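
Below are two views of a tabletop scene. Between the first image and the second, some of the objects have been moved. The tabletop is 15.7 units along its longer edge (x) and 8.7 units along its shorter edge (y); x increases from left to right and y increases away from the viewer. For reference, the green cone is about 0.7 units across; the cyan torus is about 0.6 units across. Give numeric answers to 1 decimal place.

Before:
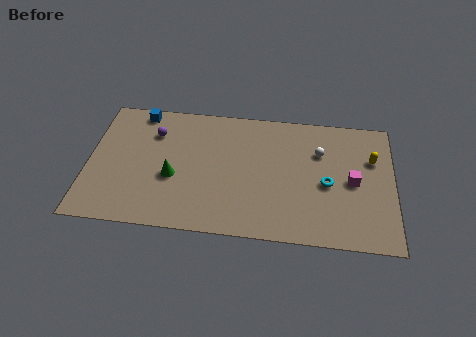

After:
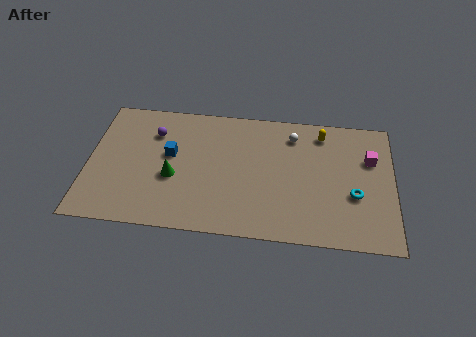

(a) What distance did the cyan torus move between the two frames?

1.5

From (12.3, 3.9) to (13.7, 3.3), the cyan torus covered √(1.4² + 0.6²) ≈ 1.5 units.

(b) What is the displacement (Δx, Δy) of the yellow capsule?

(-2.6, 1.5)

The yellow capsule started near (14.6, 5.8) and ended near (12.0, 7.3).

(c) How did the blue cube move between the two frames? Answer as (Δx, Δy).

(1.7, -2.8)

From the two frames, the blue cube sits at roughly (2.5, 7.8) before and (4.2, 5.0) after.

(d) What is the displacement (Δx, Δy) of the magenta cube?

(0.9, 1.6)

The magenta cube started near (13.6, 4.2) and ended near (14.5, 5.8).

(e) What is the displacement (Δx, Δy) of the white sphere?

(-1.4, 1.0)

From the two frames, the white sphere sits at roughly (11.9, 6.0) before and (10.5, 7.0) after.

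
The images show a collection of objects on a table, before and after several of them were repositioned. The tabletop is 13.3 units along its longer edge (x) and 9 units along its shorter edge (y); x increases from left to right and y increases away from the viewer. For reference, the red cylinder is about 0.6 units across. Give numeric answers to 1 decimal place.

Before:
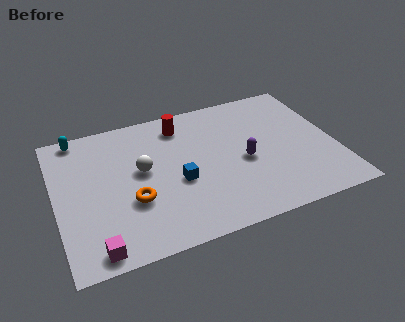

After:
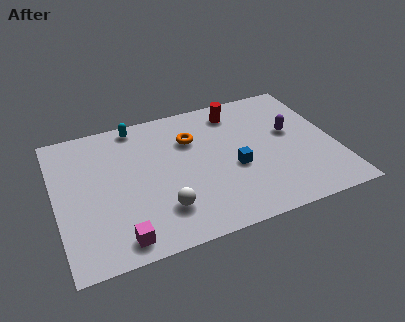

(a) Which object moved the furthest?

the orange torus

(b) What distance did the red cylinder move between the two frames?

2.7

From (6.2, 7.4) to (8.9, 7.5), the red cylinder covered √(2.7² + 0.1²) ≈ 2.7 units.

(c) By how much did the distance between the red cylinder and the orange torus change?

-2.4

They were about 5.0 units apart before and 2.6 after — 2.4 units closer together.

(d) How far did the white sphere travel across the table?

2.9

From (4.1, 5.0) to (4.8, 2.2), the white sphere covered √(0.7² + 2.8²) ≈ 2.9 units.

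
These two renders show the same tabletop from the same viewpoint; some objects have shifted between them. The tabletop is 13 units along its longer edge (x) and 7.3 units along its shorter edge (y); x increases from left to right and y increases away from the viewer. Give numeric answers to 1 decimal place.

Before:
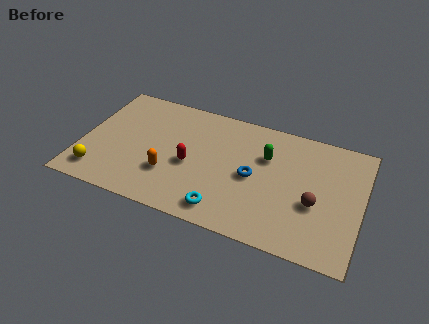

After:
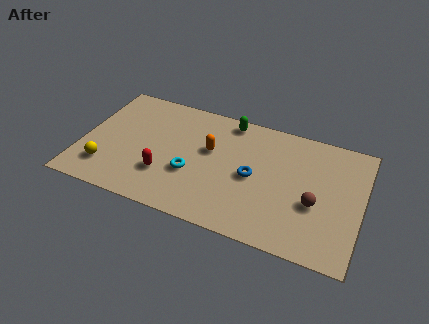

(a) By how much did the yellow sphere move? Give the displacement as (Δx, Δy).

(0.3, 0.4)

The yellow sphere started near (1.0, 1.3) and ended near (1.3, 1.7).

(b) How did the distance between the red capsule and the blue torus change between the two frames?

+1.3

Before: roughly 2.9 units apart; after: 4.2. That's 1.3 units further apart.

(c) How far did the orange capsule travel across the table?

2.7

From (4.2, 2.3) to (5.9, 4.4), the orange capsule covered √(1.7² + 2.1²) ≈ 2.7 units.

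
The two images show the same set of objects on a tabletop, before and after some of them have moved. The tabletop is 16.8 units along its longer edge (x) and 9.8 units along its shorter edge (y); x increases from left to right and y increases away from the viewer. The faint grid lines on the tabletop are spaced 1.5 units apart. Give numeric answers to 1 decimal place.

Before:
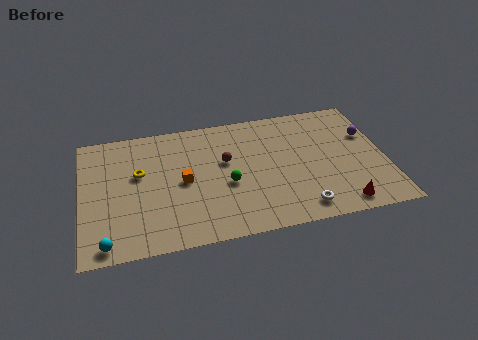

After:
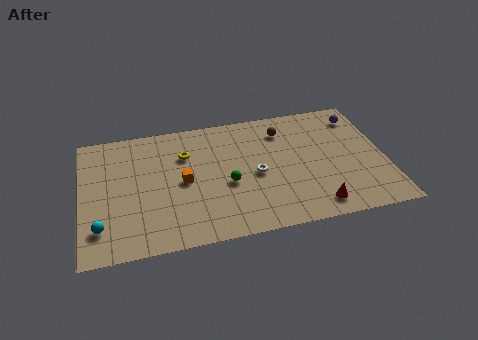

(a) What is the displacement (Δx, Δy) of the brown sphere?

(3.3, 1.8)

The brown sphere started near (8.0, 5.9) and ended near (11.3, 7.7).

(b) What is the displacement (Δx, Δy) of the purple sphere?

(-0.4, 1.6)

The purple sphere started near (16.0, 6.4) and ended near (15.6, 8.0).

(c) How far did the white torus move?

3.9

From (11.9, 1.4) to (9.6, 4.5), the white torus covered √(2.3² + 3.1²) ≈ 3.9 units.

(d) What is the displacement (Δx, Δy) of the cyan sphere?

(-0.3, 1.2)

The cyan sphere started near (1.3, 1.0) and ended near (1.0, 2.2).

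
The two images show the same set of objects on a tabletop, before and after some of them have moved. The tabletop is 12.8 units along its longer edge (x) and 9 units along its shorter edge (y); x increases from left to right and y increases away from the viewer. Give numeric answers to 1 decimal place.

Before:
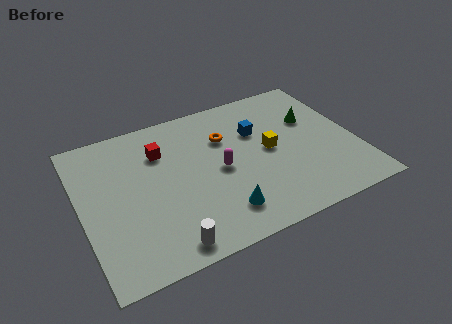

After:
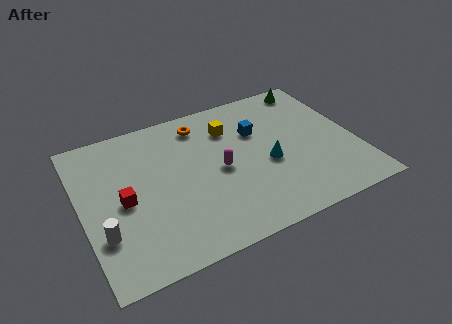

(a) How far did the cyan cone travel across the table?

3.2

The cyan cone was near (6.1, 1.8) before and (8.6, 3.8) after, so it travelled √(2.5² + 2.0²) ≈ 3.2 units.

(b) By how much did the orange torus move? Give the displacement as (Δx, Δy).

(-1.0, 1.3)

From the two frames, the orange torus sits at roughly (6.9, 6.2) before and (5.9, 7.5) after.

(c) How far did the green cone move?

2.2

The green cone moved from about (11.0, 5.8) to (11.4, 8.0), a distance of √(0.4² + 2.2²) ≈ 2.2.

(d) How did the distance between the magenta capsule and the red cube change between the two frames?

+1.2

The distance was about 3.3 in the first image and 4.5 in the second, so they moved 1.2 units further apart.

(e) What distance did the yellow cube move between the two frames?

2.6

From (8.8, 4.6) to (7.2, 6.7), the yellow cube covered √(1.6² + 2.1²) ≈ 2.6 units.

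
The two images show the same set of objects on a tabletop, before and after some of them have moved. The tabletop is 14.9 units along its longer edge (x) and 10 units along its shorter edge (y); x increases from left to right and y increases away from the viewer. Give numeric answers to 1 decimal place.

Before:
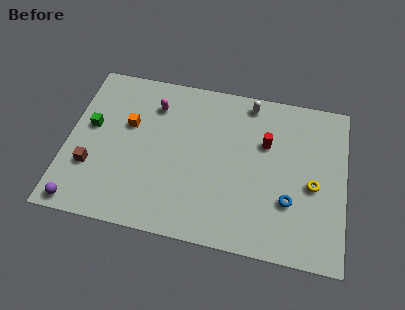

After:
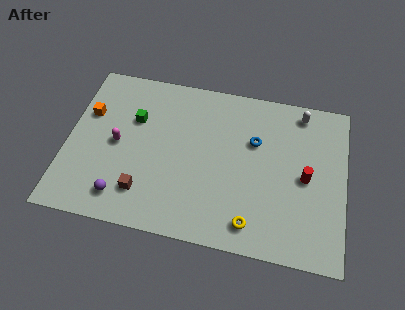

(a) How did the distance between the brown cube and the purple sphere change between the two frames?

-1.1

They were about 2.3 units apart before and 1.2 after — 1.1 units closer together.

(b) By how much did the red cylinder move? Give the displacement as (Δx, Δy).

(2.2, -1.7)

From the two frames, the red cylinder sits at roughly (10.6, 6.5) before and (12.8, 4.8) after.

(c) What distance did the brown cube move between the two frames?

3.1

From (1.4, 3.2) to (4.3, 2.2), the brown cube covered √(2.9² + 1.0²) ≈ 3.1 units.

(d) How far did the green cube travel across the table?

2.5

From (1.2, 5.7) to (3.5, 6.6), the green cube covered √(2.3² + 0.9²) ≈ 2.5 units.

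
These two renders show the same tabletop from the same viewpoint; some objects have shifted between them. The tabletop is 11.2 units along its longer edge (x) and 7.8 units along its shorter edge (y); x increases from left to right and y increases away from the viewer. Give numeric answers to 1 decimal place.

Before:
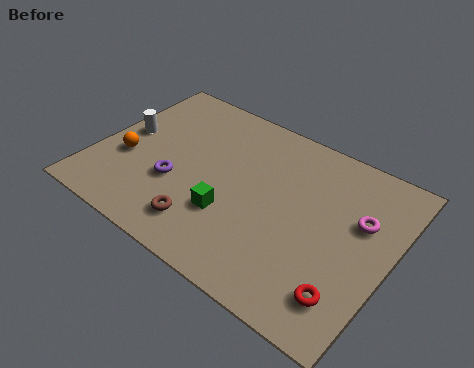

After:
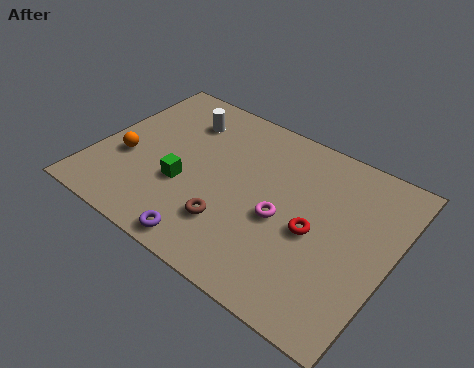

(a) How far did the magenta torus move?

3.1

The magenta torus moved from about (9.9, 4.9) to (7.2, 3.4), a distance of √(2.7² + 1.5²) ≈ 3.1.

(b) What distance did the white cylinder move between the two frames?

2.6

The white cylinder moved from about (0.9, 4.2) to (2.8, 6.0), a distance of √(1.9² + 1.8²) ≈ 2.6.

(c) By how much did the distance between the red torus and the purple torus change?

-2.5

The distance was about 6.9 in the first image and 4.4 in the second, so they moved 2.5 units closer together.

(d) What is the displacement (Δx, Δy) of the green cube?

(-1.9, 0.4)

From the two frames, the green cube sits at roughly (5.4, 2.5) before and (3.5, 2.9) after.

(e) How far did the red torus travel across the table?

2.5

The red torus moved from about (10.0, 1.6) to (8.4, 3.5), a distance of √(1.6² + 1.9²) ≈ 2.5.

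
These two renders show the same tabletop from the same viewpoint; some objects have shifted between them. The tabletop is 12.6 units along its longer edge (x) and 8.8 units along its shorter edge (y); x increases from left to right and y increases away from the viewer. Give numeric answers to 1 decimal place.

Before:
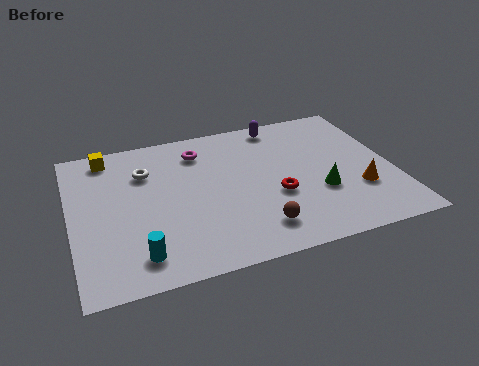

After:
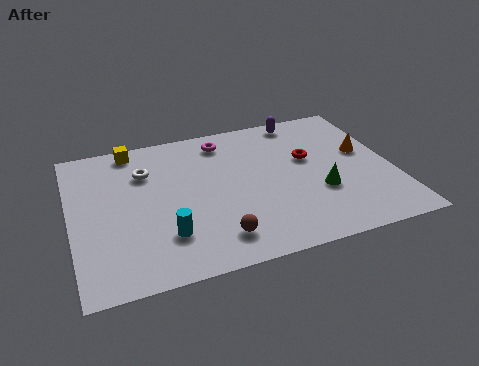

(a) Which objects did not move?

the white torus and the green cone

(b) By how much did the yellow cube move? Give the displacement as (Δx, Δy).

(1.0, 0.2)

The yellow cube was at about (1.6, 7.7) and moved to about (2.6, 7.9).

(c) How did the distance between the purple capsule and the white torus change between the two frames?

+0.9

The distance was about 5.7 in the first image and 6.6 in the second, so they moved 0.9 units further apart.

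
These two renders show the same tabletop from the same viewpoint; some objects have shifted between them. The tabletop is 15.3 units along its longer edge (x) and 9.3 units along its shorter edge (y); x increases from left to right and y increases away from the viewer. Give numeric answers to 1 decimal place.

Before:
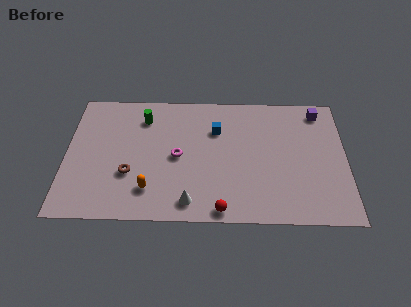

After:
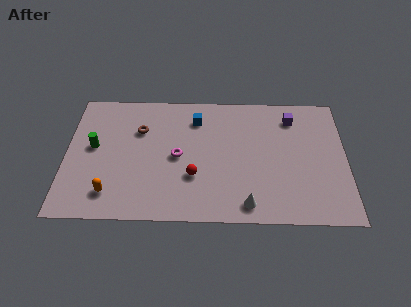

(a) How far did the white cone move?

3.1

The white cone moved from about (6.8, 1.3) to (9.9, 1.2), a distance of √(3.1² + 0.1²) ≈ 3.1.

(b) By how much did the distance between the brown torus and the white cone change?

+4.1

Before: roughly 3.8 units apart; after: 7.9. That's 4.1 units further apart.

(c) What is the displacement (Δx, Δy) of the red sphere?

(-1.5, 2.3)

The red sphere started near (8.5, 0.8) and ended near (7.0, 3.1).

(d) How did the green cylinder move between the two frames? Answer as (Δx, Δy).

(-2.7, -2.2)

The green cylinder started near (4.2, 7.3) and ended near (1.5, 5.1).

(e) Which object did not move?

the magenta torus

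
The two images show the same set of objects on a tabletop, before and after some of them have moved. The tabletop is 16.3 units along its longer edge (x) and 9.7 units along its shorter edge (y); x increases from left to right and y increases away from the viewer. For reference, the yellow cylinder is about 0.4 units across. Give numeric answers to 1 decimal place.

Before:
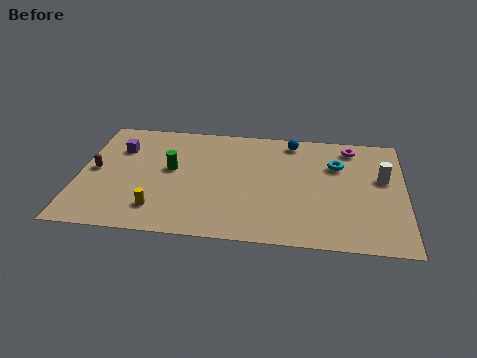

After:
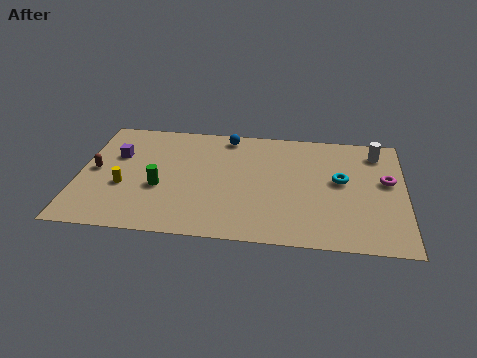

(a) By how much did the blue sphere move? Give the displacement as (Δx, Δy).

(-3.3, 0.1)

The blue sphere started near (10.6, 8.5) and ended near (7.3, 8.6).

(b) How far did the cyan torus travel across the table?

1.3

The cyan torus was near (12.9, 6.7) before and (13.1, 5.4) after, so it travelled √(0.2² + 1.3²) ≈ 1.3 units.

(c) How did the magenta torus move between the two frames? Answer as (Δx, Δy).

(1.8, -2.7)

The magenta torus started near (13.6, 8.3) and ended near (15.4, 5.6).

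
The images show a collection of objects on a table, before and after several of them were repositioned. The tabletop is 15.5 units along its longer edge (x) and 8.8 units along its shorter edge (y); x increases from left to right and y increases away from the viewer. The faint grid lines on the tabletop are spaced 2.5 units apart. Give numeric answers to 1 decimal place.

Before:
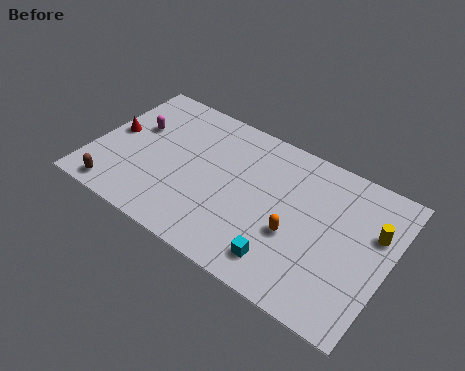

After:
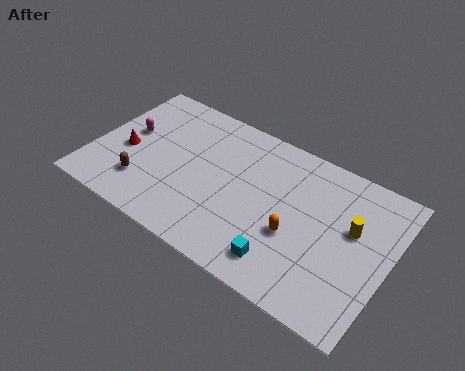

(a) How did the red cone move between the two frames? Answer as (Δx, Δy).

(0.8, -0.8)

From the two frames, the red cone sits at roughly (0.9, 4.6) before and (1.7, 3.8) after.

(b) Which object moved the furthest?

the brown capsule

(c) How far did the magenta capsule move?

0.6

From (1.9, 5.5) to (1.6, 5.0), the magenta capsule covered √(0.3² + 0.5²) ≈ 0.6 units.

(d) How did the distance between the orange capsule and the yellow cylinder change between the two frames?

-1.1

The distance was about 4.4 in the first image and 3.3 in the second, so they moved 1.1 units closer together.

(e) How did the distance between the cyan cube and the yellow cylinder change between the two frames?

-1.0

They were about 5.8 units apart before and 4.8 after — 1.0 units closer together.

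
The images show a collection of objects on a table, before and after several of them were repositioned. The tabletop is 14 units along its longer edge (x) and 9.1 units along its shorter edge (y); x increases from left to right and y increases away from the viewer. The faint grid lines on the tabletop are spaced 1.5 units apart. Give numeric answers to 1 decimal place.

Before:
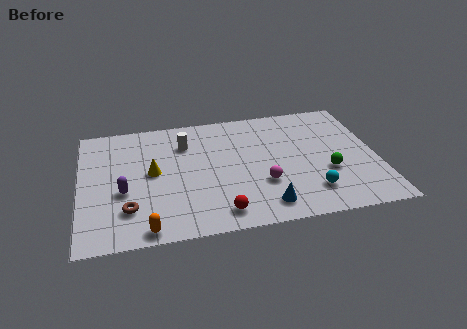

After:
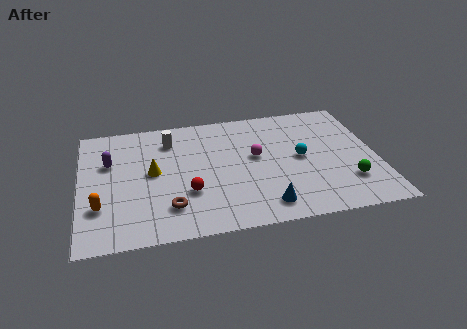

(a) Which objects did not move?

the blue cone and the yellow cone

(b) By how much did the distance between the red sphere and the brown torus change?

-3.0

The distance was about 4.3 in the first image and 1.3 in the second, so they moved 3.0 units closer together.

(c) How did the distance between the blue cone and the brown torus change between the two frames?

-1.9

Before: roughly 6.4 units apart; after: 4.5. That's 1.9 units closer together.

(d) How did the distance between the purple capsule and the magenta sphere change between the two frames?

+0.4

The distance was about 6.5 in the first image and 6.9 in the second, so they moved 0.4 units further apart.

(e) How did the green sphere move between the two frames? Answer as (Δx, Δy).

(0.9, -0.9)

The green sphere was at about (11.6, 3.3) and moved to about (12.5, 2.4).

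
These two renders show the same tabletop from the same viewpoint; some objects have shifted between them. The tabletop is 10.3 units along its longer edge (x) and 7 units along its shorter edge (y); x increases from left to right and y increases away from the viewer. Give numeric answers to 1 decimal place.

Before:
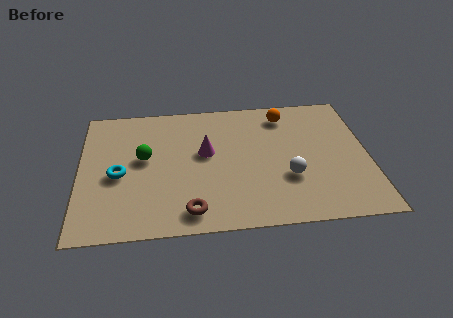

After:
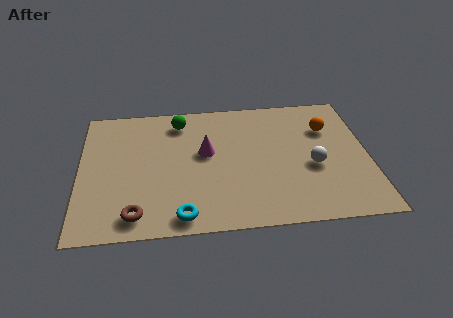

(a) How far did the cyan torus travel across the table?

3.2

The cyan torus was near (1.4, 3.1) before and (3.6, 0.8) after, so it travelled √(2.2² + 2.3²) ≈ 3.2 units.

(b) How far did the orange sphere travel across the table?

1.7

From (7.4, 5.8) to (8.9, 4.9), the orange sphere covered √(1.5² + 0.9²) ≈ 1.7 units.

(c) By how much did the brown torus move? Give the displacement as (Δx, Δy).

(-1.9, 0.0)

The brown torus was at about (3.9, 1.0) and moved to about (2.0, 1.0).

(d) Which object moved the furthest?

the cyan torus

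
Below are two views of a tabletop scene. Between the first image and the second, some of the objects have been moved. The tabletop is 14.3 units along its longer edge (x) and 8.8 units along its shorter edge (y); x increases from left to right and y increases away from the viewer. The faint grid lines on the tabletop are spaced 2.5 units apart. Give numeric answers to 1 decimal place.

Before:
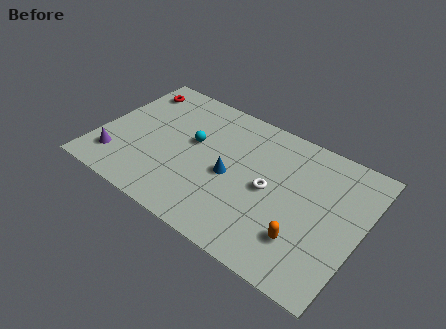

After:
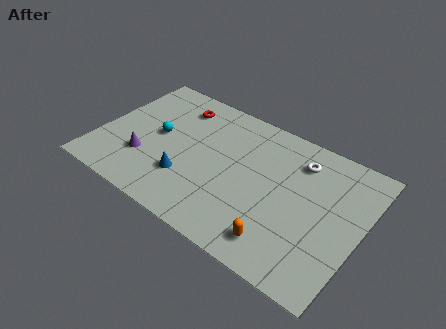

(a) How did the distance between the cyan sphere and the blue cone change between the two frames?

+0.3

The distance was about 2.5 in the first image and 2.8 in the second, so they moved 0.3 units further apart.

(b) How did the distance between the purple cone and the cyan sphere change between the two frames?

-3.0

They were about 4.9 units apart before and 1.9 after — 3.0 units closer together.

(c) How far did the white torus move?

2.9

The white torus moved from about (9.4, 4.3) to (10.6, 6.9), a distance of √(1.2² + 2.6²) ≈ 2.9.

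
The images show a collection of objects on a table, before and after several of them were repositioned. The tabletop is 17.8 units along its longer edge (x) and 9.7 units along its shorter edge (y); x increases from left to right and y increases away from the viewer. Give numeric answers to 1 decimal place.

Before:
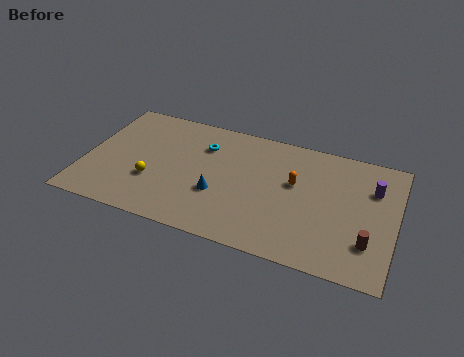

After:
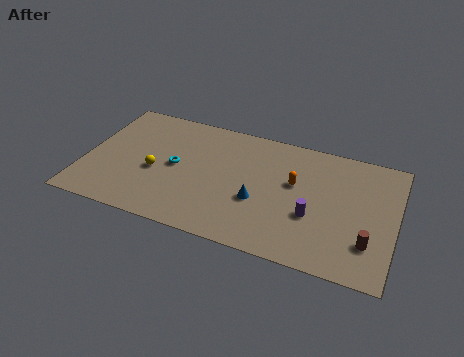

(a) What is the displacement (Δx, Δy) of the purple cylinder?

(-3.2, -3.2)

The purple cylinder started near (16.4, 6.8) and ended near (13.2, 3.6).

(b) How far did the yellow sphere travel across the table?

0.8

The yellow sphere was near (4.0, 3.3) before and (4.1, 4.1) after, so it travelled √(0.1² + 0.8²) ≈ 0.8 units.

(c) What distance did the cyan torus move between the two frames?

2.6

From (6.6, 7.1) to (5.2, 4.9), the cyan torus covered √(1.4² + 2.2²) ≈ 2.6 units.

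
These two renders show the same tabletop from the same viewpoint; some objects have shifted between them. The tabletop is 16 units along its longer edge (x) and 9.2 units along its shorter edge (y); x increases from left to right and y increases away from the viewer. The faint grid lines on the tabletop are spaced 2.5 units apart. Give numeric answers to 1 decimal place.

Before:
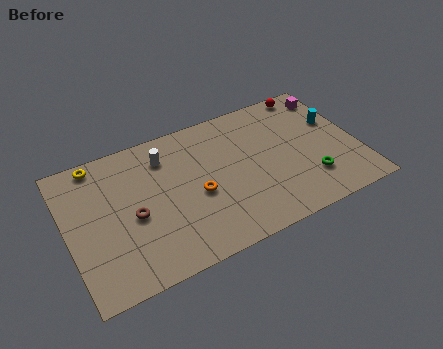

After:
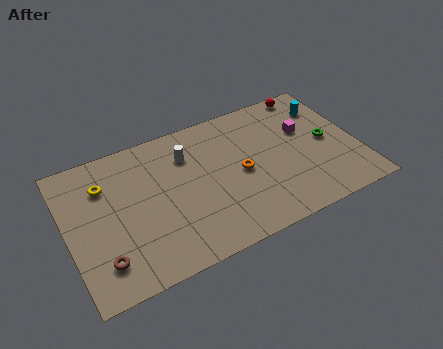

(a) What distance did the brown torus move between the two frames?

2.8

From (3.5, 4.1) to (1.6, 2.0), the brown torus covered √(1.9² + 2.1²) ≈ 2.8 units.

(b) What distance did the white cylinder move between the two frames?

1.3

The white cylinder was near (5.6, 7.2) before and (6.8, 6.8) after, so it travelled √(1.2² + 0.4²) ≈ 1.3 units.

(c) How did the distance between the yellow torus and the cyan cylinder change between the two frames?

-0.7

Before: roughly 13.2 units apart; after: 12.5. That's 0.7 units closer together.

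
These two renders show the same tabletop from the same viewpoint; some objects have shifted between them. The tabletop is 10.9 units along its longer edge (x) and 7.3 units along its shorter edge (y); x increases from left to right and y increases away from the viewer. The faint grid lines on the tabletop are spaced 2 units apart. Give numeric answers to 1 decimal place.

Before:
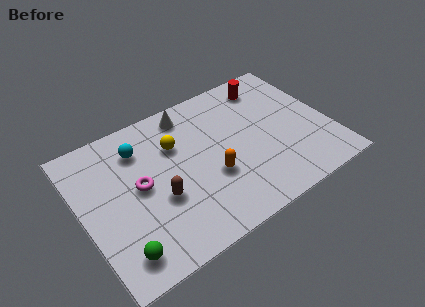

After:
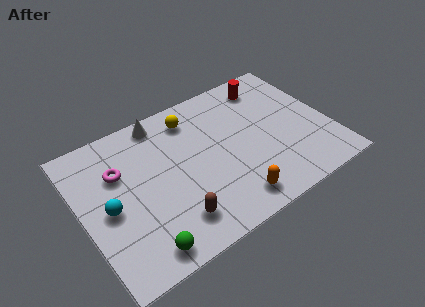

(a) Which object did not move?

the red cylinder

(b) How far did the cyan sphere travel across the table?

2.8

The cyan sphere moved from about (2.8, 5.6) to (1.1, 3.4), a distance of √(1.7² + 2.2²) ≈ 2.8.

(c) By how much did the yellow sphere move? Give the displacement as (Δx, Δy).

(0.9, 1.0)

From the two frames, the yellow sphere sits at roughly (4.3, 5.0) before and (5.2, 6.0) after.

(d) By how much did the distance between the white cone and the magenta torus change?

-1.0

Before: roughly 3.6 units apart; after: 2.6. That's 1.0 units closer together.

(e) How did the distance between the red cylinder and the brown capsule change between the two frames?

+0.5

Before: roughly 6.4 units apart; after: 6.9. That's 0.5 units further apart.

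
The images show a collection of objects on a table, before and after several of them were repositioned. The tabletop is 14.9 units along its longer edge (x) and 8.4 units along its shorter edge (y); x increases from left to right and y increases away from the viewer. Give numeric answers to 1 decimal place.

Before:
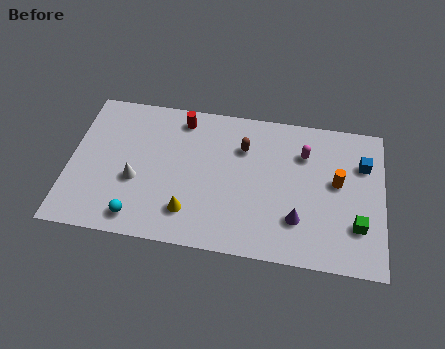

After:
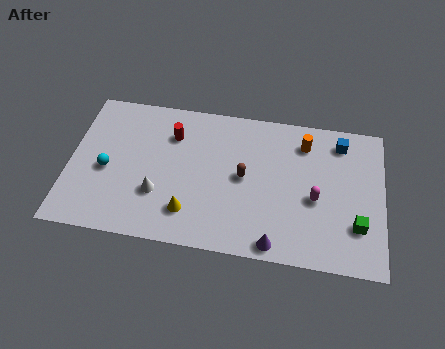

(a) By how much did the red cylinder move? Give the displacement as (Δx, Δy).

(-0.4, -1.0)

The red cylinder was at about (5.2, 7.2) and moved to about (4.8, 6.2).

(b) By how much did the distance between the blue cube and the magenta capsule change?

+0.8

The distance was about 2.8 in the first image and 3.6 in the second, so they moved 0.8 units further apart.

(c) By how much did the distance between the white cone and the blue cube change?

-1.5

Before: roughly 11.0 units apart; after: 9.5. That's 1.5 units closer together.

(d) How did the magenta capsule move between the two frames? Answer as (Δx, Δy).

(0.6, -2.5)

From the two frames, the magenta capsule sits at roughly (11.1, 6.1) before and (11.7, 3.6) after.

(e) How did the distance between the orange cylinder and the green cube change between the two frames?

+2.5

The distance was about 2.5 in the first image and 5.0 in the second, so they moved 2.5 units further apart.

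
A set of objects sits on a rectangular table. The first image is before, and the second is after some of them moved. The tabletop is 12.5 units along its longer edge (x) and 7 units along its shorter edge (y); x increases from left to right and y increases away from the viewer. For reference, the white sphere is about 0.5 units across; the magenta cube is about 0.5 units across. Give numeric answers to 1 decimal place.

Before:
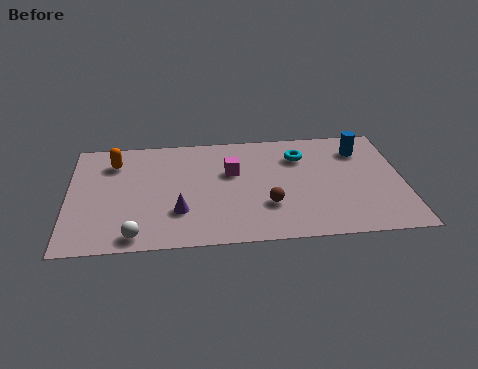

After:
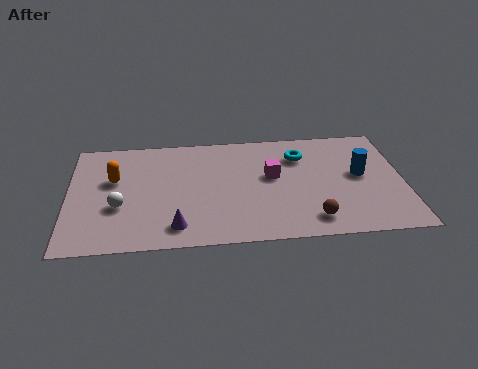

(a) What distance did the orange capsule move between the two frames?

1.1

The orange capsule was near (1.7, 5.4) before and (1.7, 4.3) after, so it travelled √(0.0² + 1.1²) ≈ 1.1 units.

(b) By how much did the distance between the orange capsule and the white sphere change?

-3.0

The distance was about 4.7 in the first image and 1.7 in the second, so they moved 3.0 units closer together.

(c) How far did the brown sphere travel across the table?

1.9

The brown sphere was near (7.4, 2.2) before and (9.0, 1.2) after, so it travelled √(1.6² + 1.0²) ≈ 1.9 units.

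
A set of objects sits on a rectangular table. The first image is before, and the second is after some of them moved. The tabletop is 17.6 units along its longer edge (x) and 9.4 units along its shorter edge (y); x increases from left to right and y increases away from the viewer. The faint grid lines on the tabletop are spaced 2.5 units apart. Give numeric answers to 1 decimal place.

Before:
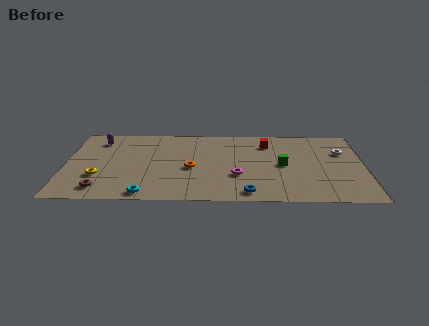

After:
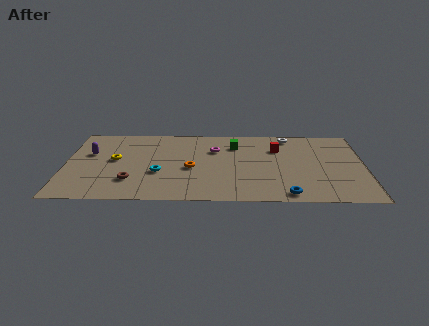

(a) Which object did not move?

the orange torus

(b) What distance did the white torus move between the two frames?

3.7

From (16.3, 6.3) to (13.2, 8.3), the white torus covered √(3.1² + 2.0²) ≈ 3.7 units.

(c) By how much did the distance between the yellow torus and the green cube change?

-3.5

The distance was about 10.9 in the first image and 7.4 in the second, so they moved 3.5 units closer together.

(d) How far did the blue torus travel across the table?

2.3

From (10.7, 1.1) to (13.0, 1.0), the blue torus covered √(2.3² + 0.1²) ≈ 2.3 units.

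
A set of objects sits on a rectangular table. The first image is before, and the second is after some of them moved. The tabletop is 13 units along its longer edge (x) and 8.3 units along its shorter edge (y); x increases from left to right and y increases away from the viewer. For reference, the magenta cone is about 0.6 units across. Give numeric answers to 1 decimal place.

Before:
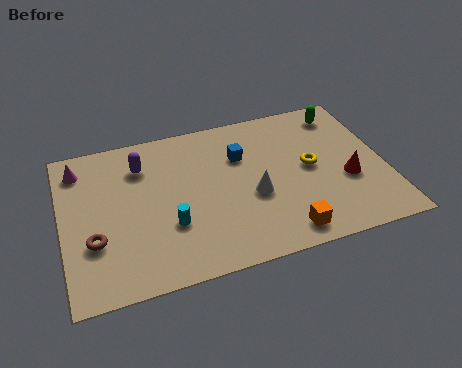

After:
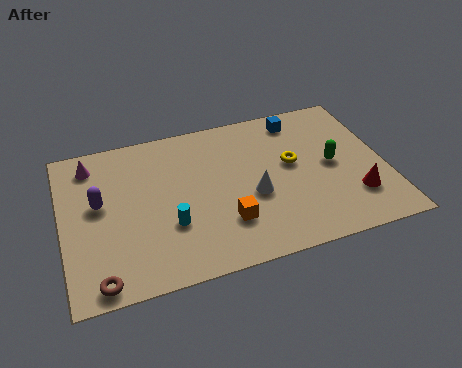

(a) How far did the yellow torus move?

0.8

The yellow torus moved from about (10.0, 4.3) to (9.3, 4.7), a distance of √(0.7² + 0.4²) ≈ 0.8.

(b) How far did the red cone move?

1.0

The red cone moved from about (11.4, 3.2) to (11.6, 2.2), a distance of √(0.2² + 1.0²) ≈ 1.0.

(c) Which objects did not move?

the white cone and the cyan cylinder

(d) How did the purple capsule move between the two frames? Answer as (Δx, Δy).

(-1.8, -1.6)

The purple capsule was at about (3.3, 6.3) and moved to about (1.5, 4.7).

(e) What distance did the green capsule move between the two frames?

2.9

The green capsule moved from about (11.6, 7.0) to (10.9, 4.2), a distance of √(0.7² + 2.8²) ≈ 2.9.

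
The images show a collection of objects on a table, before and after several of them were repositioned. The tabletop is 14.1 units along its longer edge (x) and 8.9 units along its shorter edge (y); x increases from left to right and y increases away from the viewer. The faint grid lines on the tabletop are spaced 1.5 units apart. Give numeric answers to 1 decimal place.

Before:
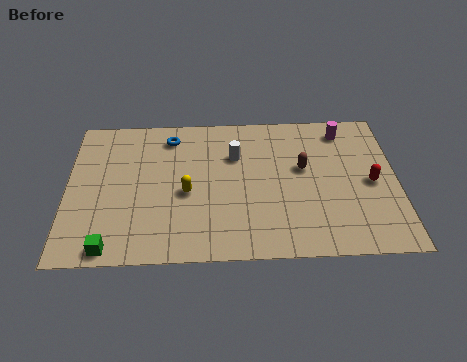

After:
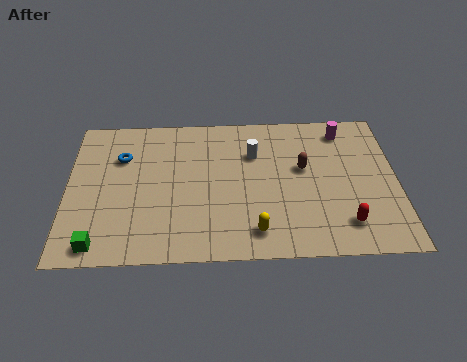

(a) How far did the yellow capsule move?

3.8

The yellow capsule moved from about (5.1, 3.9) to (8.0, 1.5), a distance of √(2.9² + 2.4²) ≈ 3.8.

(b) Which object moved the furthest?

the yellow capsule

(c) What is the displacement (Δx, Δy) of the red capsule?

(-1.2, -2.4)

The red capsule was at about (13.0, 4.2) and moved to about (11.8, 1.8).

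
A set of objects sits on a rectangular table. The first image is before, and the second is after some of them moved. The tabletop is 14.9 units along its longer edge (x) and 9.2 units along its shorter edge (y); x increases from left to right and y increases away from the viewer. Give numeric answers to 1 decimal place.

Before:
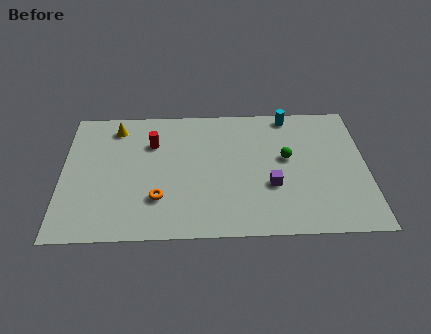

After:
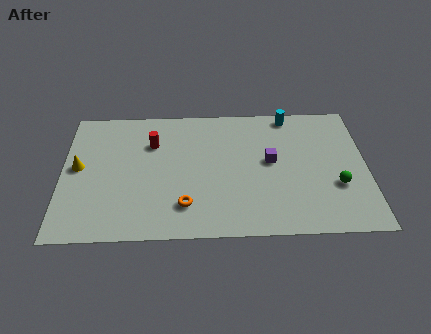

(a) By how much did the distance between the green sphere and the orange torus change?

+0.7

They were about 6.8 units apart before and 7.5 after — 0.7 units further apart.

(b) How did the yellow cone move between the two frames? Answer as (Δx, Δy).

(-1.8, -2.8)

From the two frames, the yellow cone sits at roughly (2.6, 7.7) before and (0.8, 4.9) after.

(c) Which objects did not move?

the cyan cylinder and the red cylinder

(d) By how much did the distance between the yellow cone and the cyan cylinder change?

+2.3

They were about 8.6 units apart before and 10.9 after — 2.3 units further apart.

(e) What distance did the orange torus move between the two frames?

1.4

From (4.7, 2.6) to (6.0, 2.1), the orange torus covered √(1.3² + 0.5²) ≈ 1.4 units.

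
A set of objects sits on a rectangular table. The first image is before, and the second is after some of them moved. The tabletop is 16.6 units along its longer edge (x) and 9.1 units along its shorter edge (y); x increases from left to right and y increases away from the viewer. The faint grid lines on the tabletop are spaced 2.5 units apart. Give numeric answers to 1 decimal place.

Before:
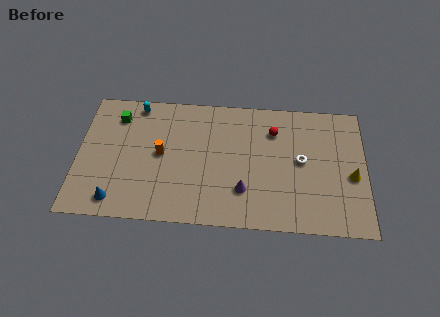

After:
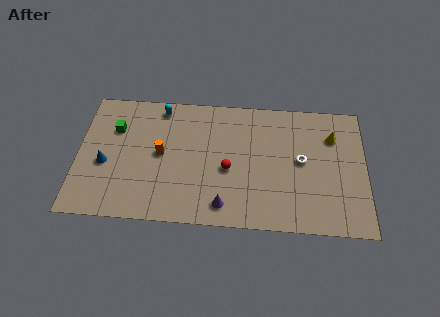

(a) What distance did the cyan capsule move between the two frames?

1.4

The cyan capsule moved from about (3.3, 8.1) to (4.7, 8.0), a distance of √(1.4² + 0.1²) ≈ 1.4.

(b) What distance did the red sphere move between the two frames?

3.9

The red sphere moved from about (11.3, 6.8) to (8.7, 3.9), a distance of √(2.6² + 2.9²) ≈ 3.9.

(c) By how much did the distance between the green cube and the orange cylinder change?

-0.5

They were about 3.6 units apart before and 3.1 after — 0.5 units closer together.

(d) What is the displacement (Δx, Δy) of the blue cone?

(-0.7, 2.5)

From the two frames, the blue cone sits at roughly (2.3, 1.3) before and (1.6, 3.8) after.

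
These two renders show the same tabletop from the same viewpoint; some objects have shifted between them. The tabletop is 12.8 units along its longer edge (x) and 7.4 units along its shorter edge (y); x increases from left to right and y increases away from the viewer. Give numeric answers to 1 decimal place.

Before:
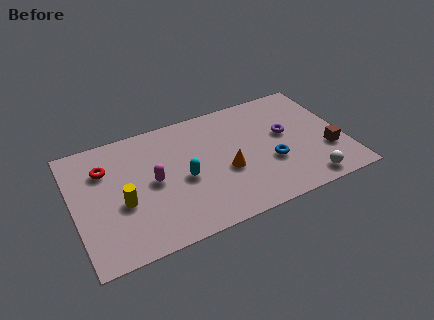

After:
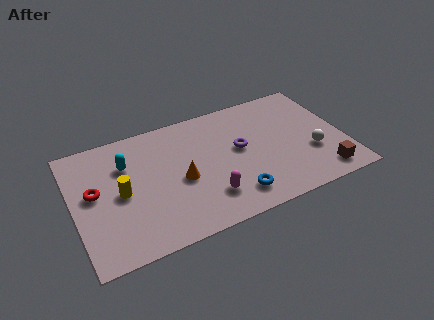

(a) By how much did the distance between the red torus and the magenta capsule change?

+3.0

They were about 2.6 units apart before and 5.6 after — 3.0 units further apart.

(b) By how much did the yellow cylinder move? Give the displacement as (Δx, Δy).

(0.0, 0.6)

The yellow cylinder was at about (2.2, 3.0) and moved to about (2.2, 3.6).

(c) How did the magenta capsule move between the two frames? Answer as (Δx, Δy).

(2.4, -1.9)

The magenta capsule started near (3.7, 3.7) and ended near (6.1, 1.8).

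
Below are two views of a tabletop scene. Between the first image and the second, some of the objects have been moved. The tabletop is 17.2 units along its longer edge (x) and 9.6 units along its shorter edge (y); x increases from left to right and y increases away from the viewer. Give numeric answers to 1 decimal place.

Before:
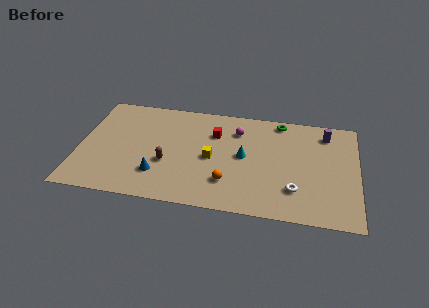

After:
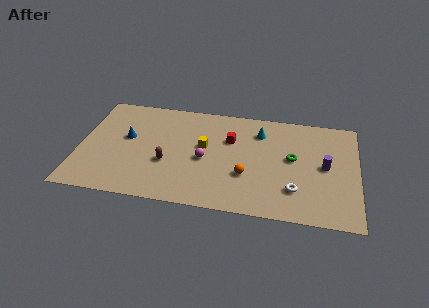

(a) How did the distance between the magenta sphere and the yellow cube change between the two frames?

-2.0

The distance was about 3.2 in the first image and 1.2 in the second, so they moved 2.0 units closer together.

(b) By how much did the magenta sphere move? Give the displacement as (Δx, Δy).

(-1.9, -3.0)

The magenta sphere started near (9.7, 7.3) and ended near (7.8, 4.3).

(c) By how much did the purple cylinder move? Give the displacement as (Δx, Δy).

(0.0, -3.0)

The purple cylinder started near (15.2, 7.9) and ended near (15.2, 4.9).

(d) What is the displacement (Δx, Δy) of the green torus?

(0.9, -3.3)

From the two frames, the green torus sits at roughly (12.3, 8.6) before and (13.2, 5.3) after.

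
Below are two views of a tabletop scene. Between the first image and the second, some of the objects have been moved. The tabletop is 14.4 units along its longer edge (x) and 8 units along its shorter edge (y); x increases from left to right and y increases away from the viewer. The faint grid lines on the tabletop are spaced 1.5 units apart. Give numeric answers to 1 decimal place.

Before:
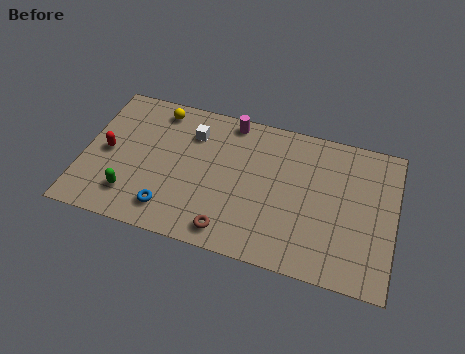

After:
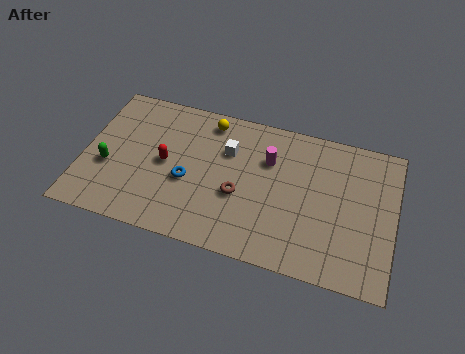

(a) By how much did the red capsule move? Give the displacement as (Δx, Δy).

(2.7, 0.1)

The red capsule started near (1.1, 3.9) and ended near (3.8, 4.0).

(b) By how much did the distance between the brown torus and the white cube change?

-2.9

They were about 5.3 units apart before and 2.4 after — 2.9 units closer together.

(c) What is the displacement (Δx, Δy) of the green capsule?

(-1.2, 1.3)

The green capsule started near (2.4, 1.8) and ended near (1.2, 3.1).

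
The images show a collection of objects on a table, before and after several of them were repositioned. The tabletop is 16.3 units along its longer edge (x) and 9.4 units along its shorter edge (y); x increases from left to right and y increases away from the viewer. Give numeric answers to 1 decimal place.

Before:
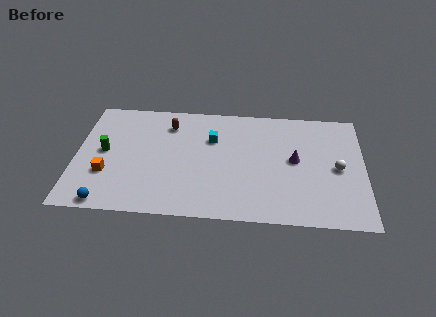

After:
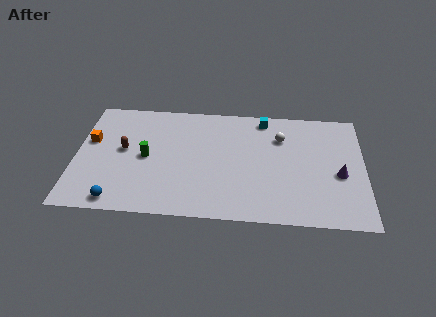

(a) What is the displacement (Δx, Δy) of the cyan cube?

(2.9, 1.9)

The cyan cube was at about (7.7, 6.4) and moved to about (10.6, 8.3).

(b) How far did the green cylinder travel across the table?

2.4

From (1.6, 4.9) to (4.0, 4.6), the green cylinder covered √(2.4² + 0.3²) ≈ 2.4 units.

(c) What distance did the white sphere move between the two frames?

3.9

From (14.8, 4.5) to (11.6, 6.8), the white sphere covered √(3.2² + 2.3²) ≈ 3.9 units.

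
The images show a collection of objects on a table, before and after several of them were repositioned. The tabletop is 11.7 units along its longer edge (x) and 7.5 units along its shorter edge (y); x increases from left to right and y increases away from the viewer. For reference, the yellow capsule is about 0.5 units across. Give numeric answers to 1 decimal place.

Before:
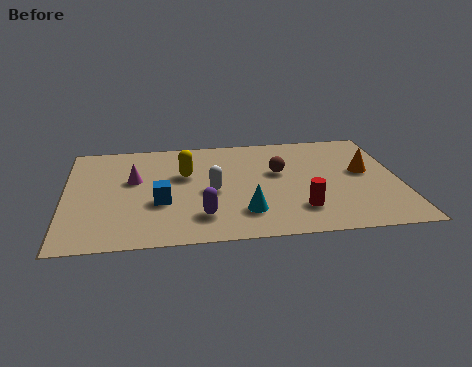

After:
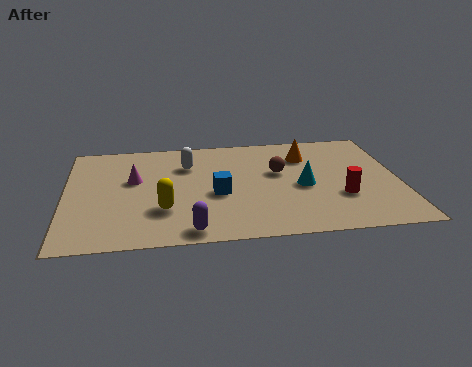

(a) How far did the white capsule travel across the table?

2.2

The white capsule was near (5.1, 3.4) before and (4.3, 5.4) after, so it travelled √(0.8² + 2.0²) ≈ 2.2 units.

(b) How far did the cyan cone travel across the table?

2.6

The cyan cone moved from about (6.2, 1.8) to (8.3, 3.4), a distance of √(2.1² + 1.6²) ≈ 2.6.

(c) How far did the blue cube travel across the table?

2.0

The blue cube was near (3.3, 2.8) before and (5.3, 3.2) after, so it travelled √(2.0² + 0.4²) ≈ 2.0 units.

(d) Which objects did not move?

the magenta cone and the brown sphere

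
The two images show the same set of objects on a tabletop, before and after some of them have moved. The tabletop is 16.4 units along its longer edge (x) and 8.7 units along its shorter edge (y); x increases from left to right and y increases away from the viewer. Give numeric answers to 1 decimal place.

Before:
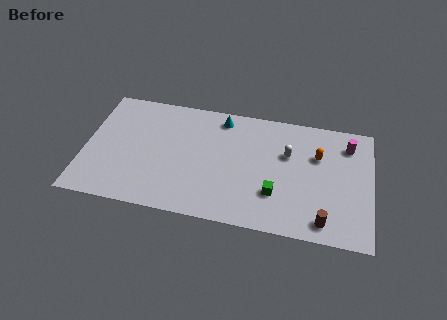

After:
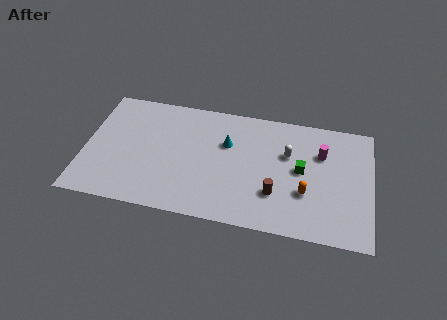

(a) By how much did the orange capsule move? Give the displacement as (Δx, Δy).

(-0.6, -2.8)

From the two frames, the orange capsule sits at roughly (13.3, 5.8) before and (12.7, 3.0) after.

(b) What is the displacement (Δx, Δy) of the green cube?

(1.4, 2.0)

The green cube started near (11.0, 2.6) and ended near (12.4, 4.6).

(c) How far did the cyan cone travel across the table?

1.8

The cyan cone moved from about (7.7, 7.5) to (8.1, 5.7), a distance of √(0.4² + 1.8²) ≈ 1.8.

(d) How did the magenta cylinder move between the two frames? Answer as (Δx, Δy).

(-1.5, -0.9)

The magenta cylinder started near (15.0, 6.9) and ended near (13.5, 6.0).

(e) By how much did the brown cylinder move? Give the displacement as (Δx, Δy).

(-2.8, 1.4)

The brown cylinder started near (13.8, 1.2) and ended near (11.0, 2.6).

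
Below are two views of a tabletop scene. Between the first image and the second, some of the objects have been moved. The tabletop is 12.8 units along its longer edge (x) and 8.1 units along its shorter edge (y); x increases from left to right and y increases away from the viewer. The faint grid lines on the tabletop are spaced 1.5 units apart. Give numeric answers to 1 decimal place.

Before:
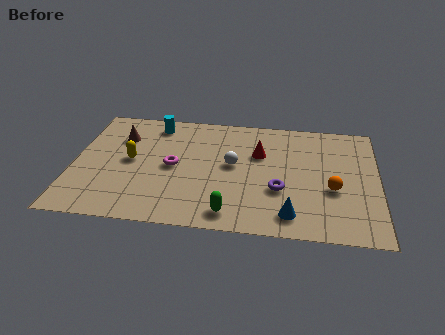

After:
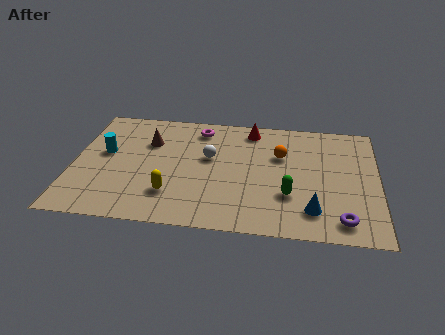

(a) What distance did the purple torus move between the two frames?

3.1

The purple torus was near (8.7, 2.9) before and (11.3, 1.2) after, so it travelled √(2.6² + 1.7²) ≈ 3.1 units.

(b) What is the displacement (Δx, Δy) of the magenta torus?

(1.0, 2.8)

From the two frames, the magenta torus sits at roughly (4.2, 4.0) before and (5.2, 6.8) after.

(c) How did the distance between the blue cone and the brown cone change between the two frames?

-0.6

The distance was about 8.6 in the first image and 8.0 in the second, so they moved 0.6 units closer together.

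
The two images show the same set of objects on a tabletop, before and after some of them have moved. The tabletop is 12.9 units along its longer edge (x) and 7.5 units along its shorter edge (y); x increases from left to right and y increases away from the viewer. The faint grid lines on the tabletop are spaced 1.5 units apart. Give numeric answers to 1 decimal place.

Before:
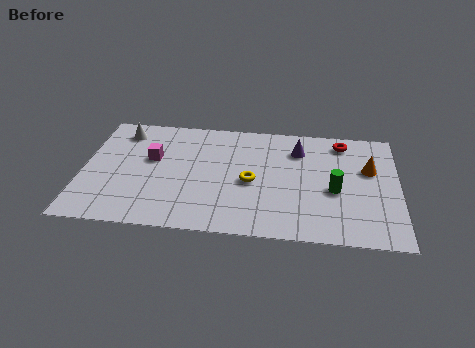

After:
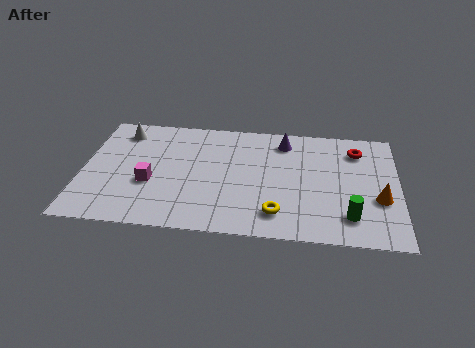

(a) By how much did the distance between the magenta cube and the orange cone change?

+0.4

The distance was about 8.9 in the first image and 9.3 in the second, so they moved 0.4 units further apart.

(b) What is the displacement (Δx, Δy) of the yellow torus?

(1.1, -1.9)

From the two frames, the yellow torus sits at roughly (6.9, 3.4) before and (8.0, 1.5) after.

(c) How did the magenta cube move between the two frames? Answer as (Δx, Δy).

(0.0, -1.6)

The magenta cube was at about (2.8, 4.5) and moved to about (2.8, 2.9).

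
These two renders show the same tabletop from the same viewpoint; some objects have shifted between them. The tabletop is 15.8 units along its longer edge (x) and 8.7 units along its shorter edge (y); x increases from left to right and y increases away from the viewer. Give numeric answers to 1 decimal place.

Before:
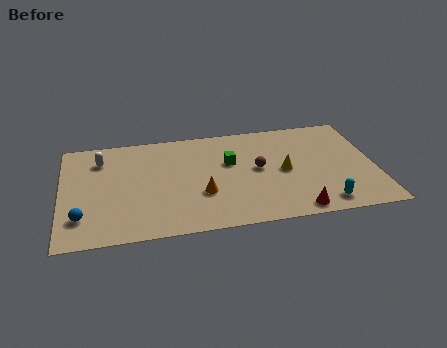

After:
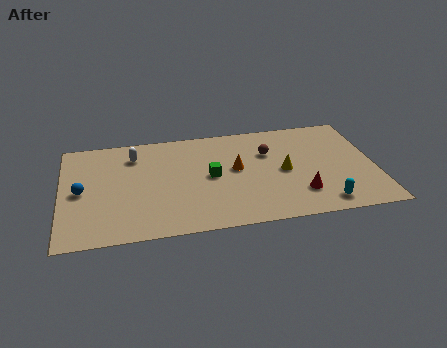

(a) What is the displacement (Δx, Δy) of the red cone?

(0.3, 1.3)

The red cone started near (11.6, 0.9) and ended near (11.9, 2.2).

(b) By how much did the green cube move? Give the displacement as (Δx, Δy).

(-1.0, -1.0)

The green cube was at about (8.5, 5.4) and moved to about (7.5, 4.4).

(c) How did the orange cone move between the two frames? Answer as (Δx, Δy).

(1.8, 1.8)

From the two frames, the orange cone sits at roughly (7.0, 3.0) before and (8.8, 4.8) after.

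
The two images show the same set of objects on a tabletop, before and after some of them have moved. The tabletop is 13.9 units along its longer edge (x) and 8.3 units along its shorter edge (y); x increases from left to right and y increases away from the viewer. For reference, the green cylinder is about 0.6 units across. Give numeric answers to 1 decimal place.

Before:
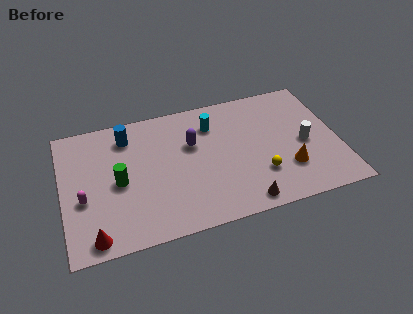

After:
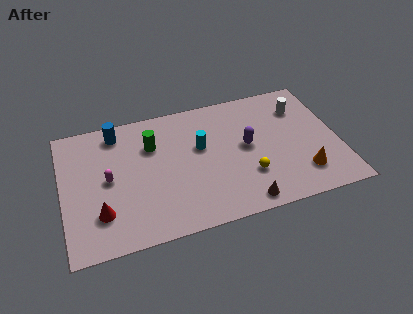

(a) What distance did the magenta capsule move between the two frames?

1.6

The magenta capsule was near (1.0, 3.3) before and (2.3, 4.2) after, so it travelled √(1.3² + 0.9²) ≈ 1.6 units.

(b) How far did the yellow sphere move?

0.6

The yellow sphere was near (9.8, 2.4) before and (9.2, 2.5) after, so it travelled √(0.6² + 0.1²) ≈ 0.6 units.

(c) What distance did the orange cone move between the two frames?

0.9

From (11.2, 2.4) to (11.9, 1.9), the orange cone covered √(0.7² + 0.5²) ≈ 0.9 units.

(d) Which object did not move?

the brown cone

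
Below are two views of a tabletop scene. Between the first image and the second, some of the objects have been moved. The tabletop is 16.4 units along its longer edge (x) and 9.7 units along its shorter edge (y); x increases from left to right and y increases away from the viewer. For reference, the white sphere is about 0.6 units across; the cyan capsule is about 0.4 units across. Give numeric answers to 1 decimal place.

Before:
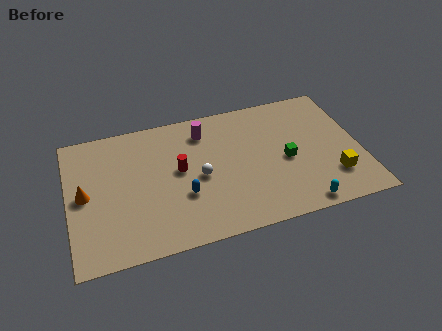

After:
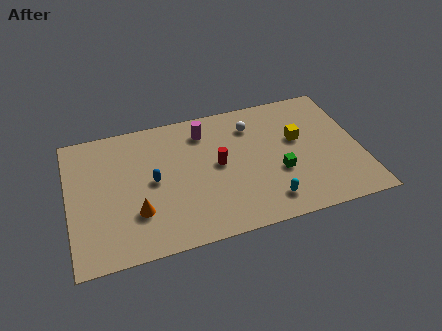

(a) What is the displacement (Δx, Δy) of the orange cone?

(2.8, -2.0)

The orange cone was at about (0.9, 4.9) and moved to about (3.7, 2.9).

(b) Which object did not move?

the magenta cylinder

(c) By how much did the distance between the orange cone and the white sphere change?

+1.8

The distance was about 6.4 in the first image and 8.2 in the second, so they moved 1.8 units further apart.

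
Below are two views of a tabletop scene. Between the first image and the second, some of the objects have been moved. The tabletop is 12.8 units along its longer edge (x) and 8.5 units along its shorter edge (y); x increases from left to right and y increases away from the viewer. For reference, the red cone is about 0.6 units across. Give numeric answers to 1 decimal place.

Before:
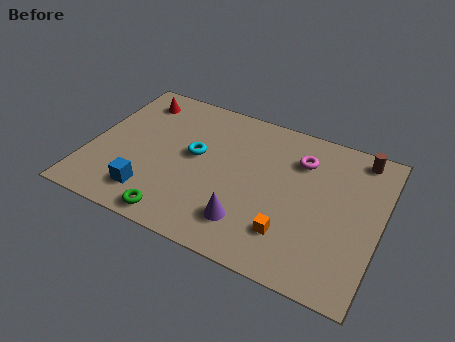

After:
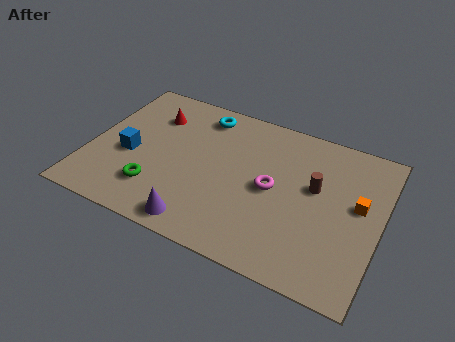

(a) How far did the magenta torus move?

2.3

From (9.1, 6.3) to (8.1, 4.2), the magenta torus covered √(1.0² + 2.1²) ≈ 2.3 units.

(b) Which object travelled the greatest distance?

the orange cube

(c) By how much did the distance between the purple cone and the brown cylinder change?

-1.0

Before: roughly 7.1 units apart; after: 6.1. That's 1.0 units closer together.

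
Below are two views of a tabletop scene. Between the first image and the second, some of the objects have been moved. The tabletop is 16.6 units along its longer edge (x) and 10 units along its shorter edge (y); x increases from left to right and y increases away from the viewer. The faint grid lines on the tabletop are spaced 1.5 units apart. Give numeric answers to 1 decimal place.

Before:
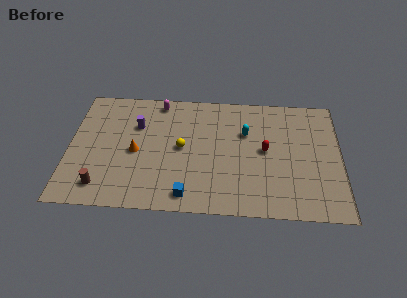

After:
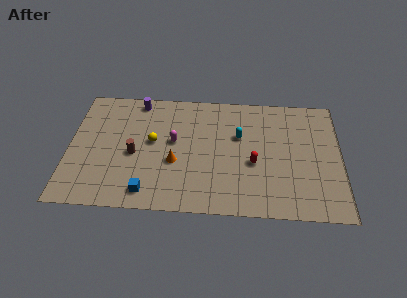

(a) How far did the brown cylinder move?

3.3

The brown cylinder was near (2.1, 1.7) before and (4.0, 4.4) after, so it travelled √(1.9² + 2.7²) ≈ 3.3 units.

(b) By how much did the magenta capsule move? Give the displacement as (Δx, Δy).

(1.0, -3.3)

The magenta capsule started near (5.4, 8.9) and ended near (6.4, 5.6).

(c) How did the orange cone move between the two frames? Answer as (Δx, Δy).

(2.4, -0.7)

From the two frames, the orange cone sits at roughly (4.1, 4.6) before and (6.5, 3.9) after.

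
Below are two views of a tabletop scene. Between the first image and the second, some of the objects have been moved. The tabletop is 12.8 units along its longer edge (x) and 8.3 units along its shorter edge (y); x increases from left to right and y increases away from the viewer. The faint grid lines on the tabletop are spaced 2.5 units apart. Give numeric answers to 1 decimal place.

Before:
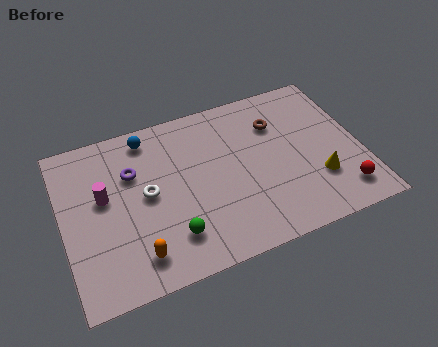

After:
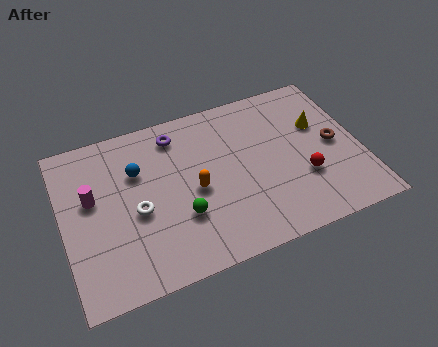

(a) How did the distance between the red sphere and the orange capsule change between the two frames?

-4.1

They were about 8.8 units apart before and 4.7 after — 4.1 units closer together.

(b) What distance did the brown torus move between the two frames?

3.0

From (9.4, 6.0) to (11.7, 4.1), the brown torus covered √(2.3² + 1.9²) ≈ 3.0 units.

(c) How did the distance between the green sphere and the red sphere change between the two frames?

-2.0

Before: roughly 7.3 units apart; after: 5.3. That's 2.0 units closer together.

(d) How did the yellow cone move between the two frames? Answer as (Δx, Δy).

(0.4, 2.8)

The yellow cone started near (10.8, 2.5) and ended near (11.2, 5.3).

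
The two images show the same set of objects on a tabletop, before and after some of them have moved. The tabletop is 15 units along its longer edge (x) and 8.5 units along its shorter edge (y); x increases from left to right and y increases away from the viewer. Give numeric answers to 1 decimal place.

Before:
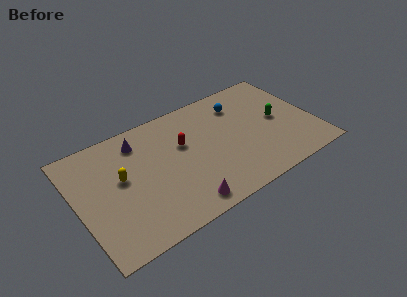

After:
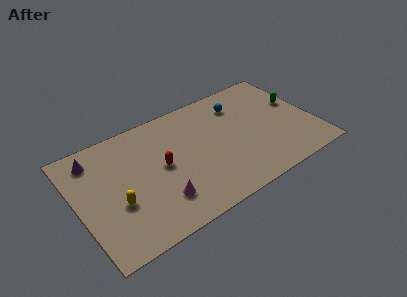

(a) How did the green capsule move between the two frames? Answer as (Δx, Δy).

(1.4, 0.8)

The green capsule was at about (12.8, 4.3) and moved to about (14.2, 5.1).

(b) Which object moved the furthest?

the purple cone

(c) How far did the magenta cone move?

1.6

The magenta cone was near (6.1, 1.1) before and (4.8, 2.1) after, so it travelled √(1.3² + 1.0²) ≈ 1.6 units.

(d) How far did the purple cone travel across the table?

2.8

From (4.2, 6.9) to (1.4, 7.0), the purple cone covered √(2.8² + 0.1²) ≈ 2.8 units.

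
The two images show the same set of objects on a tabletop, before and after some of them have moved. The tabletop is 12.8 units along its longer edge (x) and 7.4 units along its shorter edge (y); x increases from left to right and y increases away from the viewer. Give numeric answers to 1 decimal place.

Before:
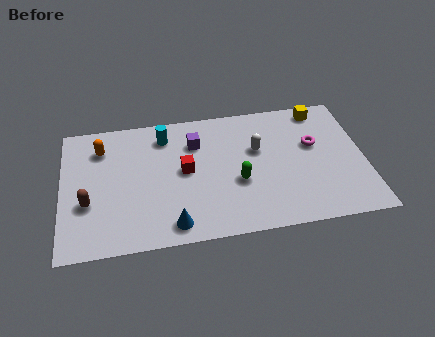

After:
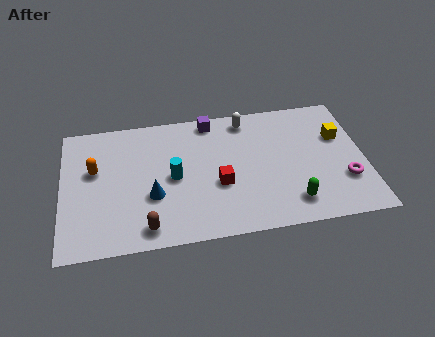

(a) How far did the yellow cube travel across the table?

1.8

The yellow cube was near (11.1, 6.5) before and (11.8, 4.8) after, so it travelled √(0.7² + 1.7²) ≈ 1.8 units.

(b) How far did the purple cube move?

1.4

The purple cube was near (5.7, 5.4) before and (6.4, 6.6) after, so it travelled √(0.7² + 1.2²) ≈ 1.4 units.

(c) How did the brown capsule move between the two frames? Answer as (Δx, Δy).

(2.4, -1.7)

From the two frames, the brown capsule sits at roughly (1.1, 2.7) before and (3.5, 1.0) after.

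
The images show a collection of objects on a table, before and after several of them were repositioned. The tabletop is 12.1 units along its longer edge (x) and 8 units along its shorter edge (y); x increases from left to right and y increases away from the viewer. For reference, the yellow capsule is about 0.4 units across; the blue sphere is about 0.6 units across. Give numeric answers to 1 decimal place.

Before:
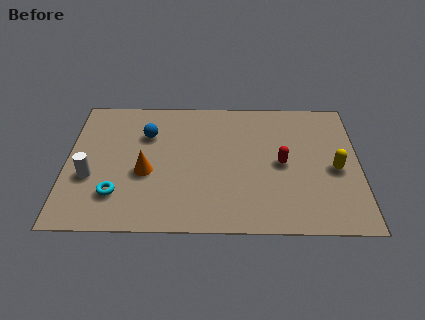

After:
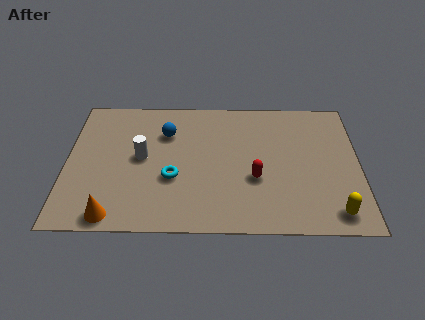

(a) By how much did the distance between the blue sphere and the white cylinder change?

-1.7

The distance was about 3.5 in the first image and 1.8 in the second, so they moved 1.7 units closer together.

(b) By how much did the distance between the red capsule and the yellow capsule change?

+1.5

The distance was about 2.2 in the first image and 3.7 in the second, so they moved 1.5 units further apart.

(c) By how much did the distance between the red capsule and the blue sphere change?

-1.3

Before: roughly 5.9 units apart; after: 4.6. That's 1.3 units closer together.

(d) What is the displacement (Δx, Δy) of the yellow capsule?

(-0.1, -2.5)

From the two frames, the yellow capsule sits at roughly (11.1, 3.6) before and (11.0, 1.1) after.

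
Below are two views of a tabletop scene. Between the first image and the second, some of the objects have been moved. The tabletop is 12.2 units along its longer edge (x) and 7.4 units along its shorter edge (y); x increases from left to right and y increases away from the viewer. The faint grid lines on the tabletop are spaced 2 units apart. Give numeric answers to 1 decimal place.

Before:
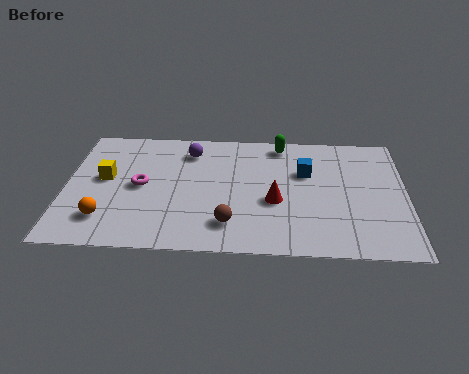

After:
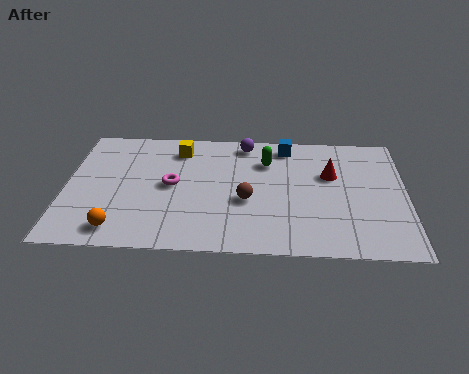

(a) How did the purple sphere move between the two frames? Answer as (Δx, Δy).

(2.0, 0.6)

The purple sphere was at about (4.4, 5.9) and moved to about (6.4, 6.5).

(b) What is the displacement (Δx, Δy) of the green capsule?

(-0.5, -1.1)

From the two frames, the green capsule sits at roughly (7.7, 6.5) before and (7.2, 5.4) after.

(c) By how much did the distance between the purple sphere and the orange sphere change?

+1.9

The distance was about 5.1 in the first image and 7.0 in the second, so they moved 1.9 units further apart.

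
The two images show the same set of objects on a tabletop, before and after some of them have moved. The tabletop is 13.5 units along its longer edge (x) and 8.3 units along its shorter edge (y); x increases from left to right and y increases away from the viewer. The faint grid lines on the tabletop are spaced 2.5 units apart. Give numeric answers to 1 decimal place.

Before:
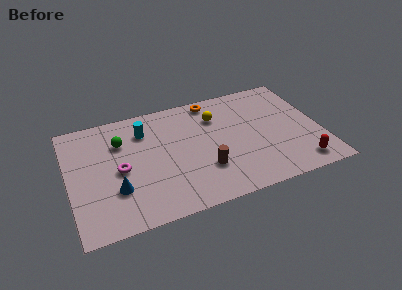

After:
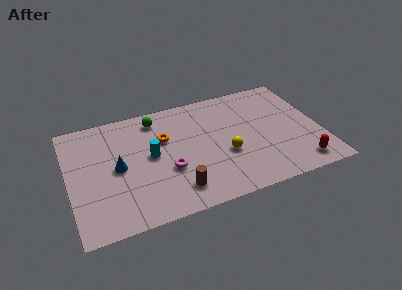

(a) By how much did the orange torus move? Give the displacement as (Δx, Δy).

(-2.8, -2.0)

The orange torus was at about (8.0, 7.4) and moved to about (5.2, 5.4).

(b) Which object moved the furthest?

the orange torus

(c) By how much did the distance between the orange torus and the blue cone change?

-4.5

The distance was about 7.4 in the first image and 2.9 in the second, so they moved 4.5 units closer together.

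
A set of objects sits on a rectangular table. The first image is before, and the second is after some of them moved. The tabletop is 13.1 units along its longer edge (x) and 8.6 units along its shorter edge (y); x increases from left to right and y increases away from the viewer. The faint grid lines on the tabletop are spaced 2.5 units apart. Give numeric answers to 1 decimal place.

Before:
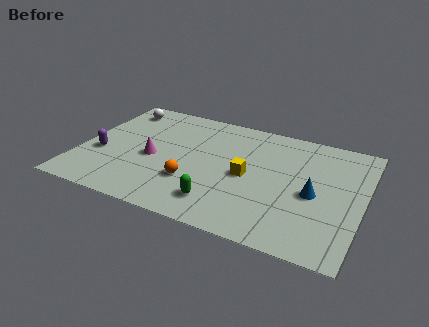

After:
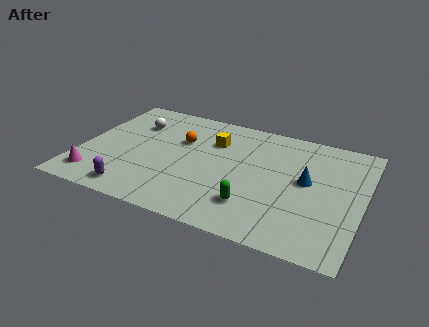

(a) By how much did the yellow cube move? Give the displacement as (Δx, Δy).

(-1.8, 2.0)

From the two frames, the yellow cube sits at roughly (7.8, 4.1) before and (6.0, 6.1) after.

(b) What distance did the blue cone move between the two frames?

0.9

The blue cone moved from about (10.9, 3.9) to (10.5, 4.7), a distance of √(0.4² + 0.8²) ≈ 0.9.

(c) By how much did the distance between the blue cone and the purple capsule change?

-1.5

They were about 9.9 units apart before and 8.4 after — 1.5 units closer together.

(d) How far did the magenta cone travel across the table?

3.3

The magenta cone moved from about (3.4, 3.8) to (1.0, 1.5), a distance of √(2.4² + 2.3²) ≈ 3.3.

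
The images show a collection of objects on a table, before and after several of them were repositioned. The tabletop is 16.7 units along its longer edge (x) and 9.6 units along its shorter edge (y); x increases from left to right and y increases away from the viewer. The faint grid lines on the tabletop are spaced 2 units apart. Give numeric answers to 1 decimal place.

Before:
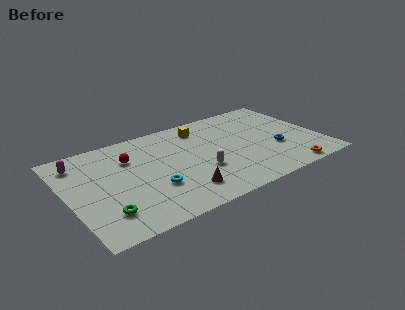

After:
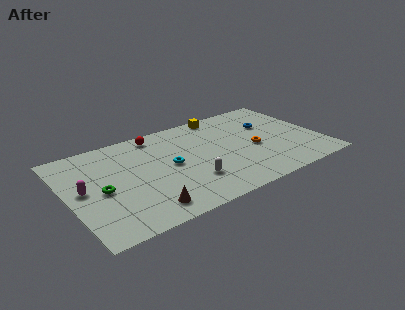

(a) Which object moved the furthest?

the orange torus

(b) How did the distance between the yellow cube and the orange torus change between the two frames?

-3.7

They were about 8.4 units apart before and 4.7 after — 3.7 units closer together.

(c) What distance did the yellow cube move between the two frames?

1.7

From (9.3, 7.9) to (10.8, 8.7), the yellow cube covered √(1.5² + 0.8²) ≈ 1.7 units.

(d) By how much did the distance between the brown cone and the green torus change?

-1.2

They were about 5.0 units apart before and 3.8 after — 1.2 units closer together.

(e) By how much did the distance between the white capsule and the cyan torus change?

-0.8

Before: roughly 3.2 units apart; after: 2.4. That's 0.8 units closer together.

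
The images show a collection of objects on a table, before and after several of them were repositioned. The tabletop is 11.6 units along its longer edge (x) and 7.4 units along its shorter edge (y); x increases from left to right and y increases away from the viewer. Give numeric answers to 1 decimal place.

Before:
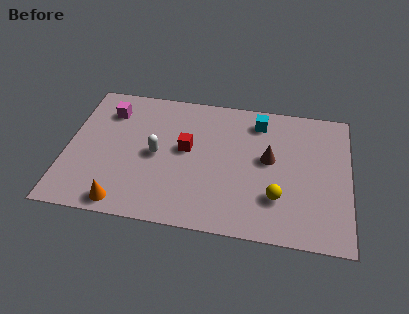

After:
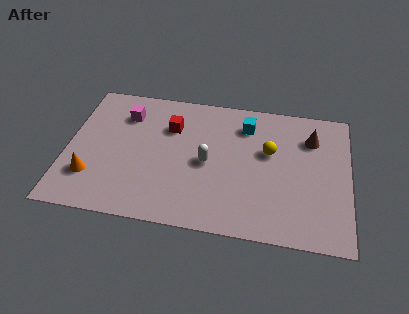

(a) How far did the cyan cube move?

0.6

From (7.8, 6.1) to (7.3, 5.8), the cyan cube covered √(0.5² + 0.3²) ≈ 0.6 units.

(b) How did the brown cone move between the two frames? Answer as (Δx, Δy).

(1.7, 1.4)

From the two frames, the brown cone sits at roughly (8.3, 4.1) before and (10.0, 5.5) after.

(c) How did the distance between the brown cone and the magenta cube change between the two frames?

+0.8

They were about 6.9 units apart before and 7.7 after — 0.8 units further apart.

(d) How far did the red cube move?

1.3

The red cube was near (4.9, 4.1) before and (4.2, 5.2) after, so it travelled √(0.7² + 1.1²) ≈ 1.3 units.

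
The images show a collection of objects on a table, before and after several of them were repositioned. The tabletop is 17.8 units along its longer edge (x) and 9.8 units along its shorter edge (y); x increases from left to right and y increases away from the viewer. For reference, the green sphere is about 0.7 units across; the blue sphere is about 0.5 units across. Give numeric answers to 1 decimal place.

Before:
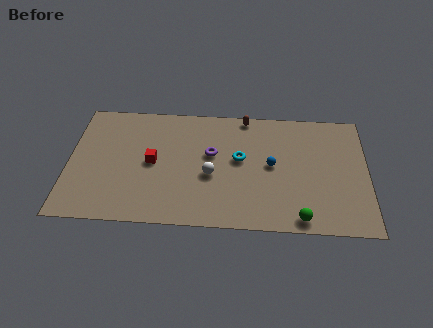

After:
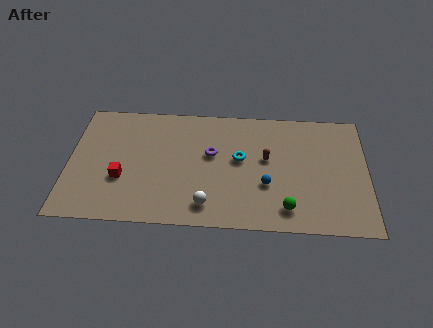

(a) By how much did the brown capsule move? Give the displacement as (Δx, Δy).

(1.3, -3.4)

The brown capsule was at about (10.5, 9.0) and moved to about (11.8, 5.6).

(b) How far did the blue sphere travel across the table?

1.6

The blue sphere was near (12.1, 5.1) before and (11.8, 3.5) after, so it travelled √(0.3² + 1.6²) ≈ 1.6 units.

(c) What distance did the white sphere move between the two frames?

2.4

From (8.5, 4.1) to (8.3, 1.7), the white sphere covered √(0.2² + 2.4²) ≈ 2.4 units.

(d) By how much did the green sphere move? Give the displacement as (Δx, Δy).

(-0.8, 0.7)

From the two frames, the green sphere sits at roughly (13.8, 1.0) before and (13.0, 1.7) after.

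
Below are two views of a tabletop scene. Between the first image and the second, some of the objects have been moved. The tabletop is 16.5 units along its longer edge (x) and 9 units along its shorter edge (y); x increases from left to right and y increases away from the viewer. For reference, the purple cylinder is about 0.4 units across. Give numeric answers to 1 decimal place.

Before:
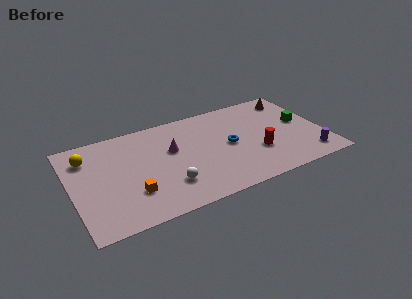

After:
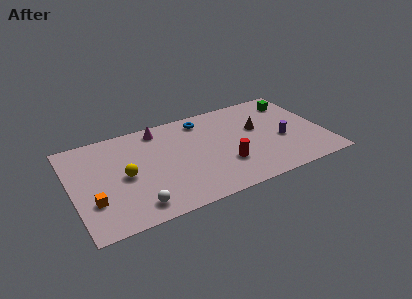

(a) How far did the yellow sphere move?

3.4

From (1.2, 6.9) to (3.4, 4.3), the yellow sphere covered √(2.2² + 2.6²) ≈ 3.4 units.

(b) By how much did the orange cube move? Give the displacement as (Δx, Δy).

(-2.5, 0.2)

The orange cube was at about (3.7, 2.6) and moved to about (1.2, 2.8).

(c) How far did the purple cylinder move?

2.7

The purple cylinder was near (15.2, 1.5) before and (13.7, 3.7) after, so it travelled √(1.5² + 2.2²) ≈ 2.7 units.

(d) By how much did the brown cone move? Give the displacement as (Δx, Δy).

(-2.7, -2.1)

From the two frames, the brown cone sits at roughly (15.0, 7.5) before and (12.3, 5.4) after.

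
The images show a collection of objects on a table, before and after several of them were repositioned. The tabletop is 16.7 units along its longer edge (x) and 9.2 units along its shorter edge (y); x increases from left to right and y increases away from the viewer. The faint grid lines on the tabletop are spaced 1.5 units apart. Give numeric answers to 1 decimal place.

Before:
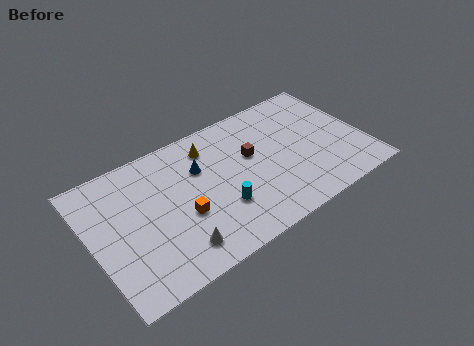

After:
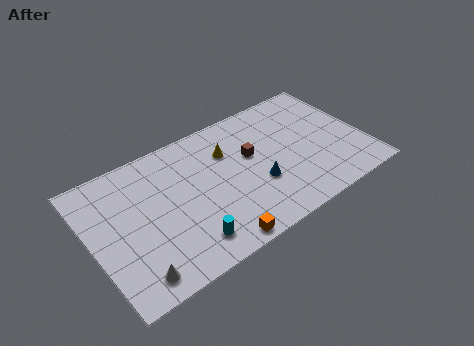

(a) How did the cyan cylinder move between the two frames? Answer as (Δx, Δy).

(-2.2, -1.2)

From the two frames, the cyan cylinder sits at roughly (7.5, 2.9) before and (5.3, 1.7) after.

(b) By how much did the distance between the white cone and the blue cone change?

+3.1

Before: roughly 5.0 units apart; after: 8.1. That's 3.1 units further apart.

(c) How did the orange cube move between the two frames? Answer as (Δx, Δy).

(1.5, -2.8)

The orange cube started near (5.3, 3.6) and ended near (6.8, 0.8).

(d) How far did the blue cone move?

4.2

The blue cone was near (6.8, 6.2) before and (9.9, 3.3) after, so it travelled √(3.1² + 2.9²) ≈ 4.2 units.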